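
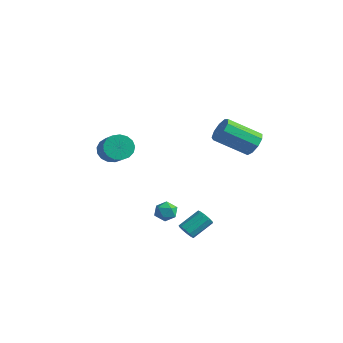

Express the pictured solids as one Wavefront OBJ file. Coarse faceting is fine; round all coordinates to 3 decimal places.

v -3.524 0.119 0.778
v -2.99 0.611 0.418
v -1.703 -0.108 1.342
v -2.236 -0.599 1.702
v -3.104 0.81 0.73
v -1.816 0.092 1.654
v -3.313 0.851 1.054
v -2.026 0.133 1.978
v -3.571 0.724 1.314
v -2.284 0.006 2.238
v -3.818 0.459 1.452
v -2.531 -0.26 2.376
v -3.997 0.116 1.435
v -2.71 -0.603 2.359
v -4.068 -0.227 1.268
v -2.781 -0.945 2.192
v -4.015 -0.49 0.988
v -2.727 -1.208 1.912
v -3.848 -0.613 0.66
v -2.561 -1.332 1.584
v -3.608 -0.569 0.36
v -2.32 -1.288 1.284
v -3.348 -0.367 0.155
v -2.061 -1.086 1.079
v -3.128 -0.054 0.093
v -1.841 -0.772 1.017
v -2.999 0.299 0.187
v -1.712 -0.419 1.112
v 1.095 -0.101 -2.049
v 1.591 -0.462 -1.828
v 0.429 -0.638 -1.432
v 0.925 -0.999 -1.211
v 0.884 -0.369 -1.051
v 1.296 -0.037 -1.432
v 0.724 -1.063 -1.828
v 1.136 -0.731 -2.209
v 1.362 -1.057 -1.692
v 1.461 -0.627 -1.211
v 0.559 -0.473 -2.049
v 0.658 -0.043 -1.568
v 3.668 2.886 2.801
v 4.173 2.887 3.355
v 3.018 1.676 4.413
v 2.512 1.674 3.859
v 3.837 3.268 3.424
v 2.681 2.057 4.481
v 3.421 3.47 3.201
v 2.266 2.259 4.259
v 3.121 3.399 2.791
v 1.965 2.187 3.849
v 3.076 3.087 2.386
v 1.921 1.876 3.444
v 3.309 2.681 2.175
v 2.153 1.47 3.233
v 3.709 2.371 2.257
v 2.554 1.16 3.315
v 4.09 2.302 2.594
v 2.935 1.09 3.651
v 4.273 2.505 3.027
v 3.118 1.294 4.085
v 1.891 -0.024 -2.943
v 2.14 -0.32 -2.58
v 2.397 0.789 -1.854
v 2.149 1.084 -2.217
v 2.361 -0.226 -2.802
v 2.618 0.883 -2.076
v 2.403 -0.055 -3.078
v 2.66 1.054 -2.352
v 2.249 0.128 -3.303
v 2.507 1.237 -2.577
v 1.959 0.253 -3.39
v 2.217 1.361 -2.664
v 1.643 0.271 -3.306
v 1.9 1.38 -2.58
v 1.422 0.177 -3.084
v 1.679 1.286 -2.358
v 1.38 0.006 -2.808
v 1.637 1.115 -2.082
v 1.533 -0.177 -2.583
v 1.791 0.932 -1.857
v 1.823 -0.301 -2.496
v 2.081 0.807 -1.77
f 2 1 5
f 2 5 3
f 3 5 6
f 3 6 4
f 5 1 7
f 5 7 6
f 6 7 8
f 6 8 4
f 7 1 9
f 7 9 8
f 8 9 10
f 8 10 4
f 9 1 11
f 9 11 10
f 10 11 12
f 10 12 4
f 11 1 13
f 11 13 12
f 12 13 14
f 12 14 4
f 13 1 15
f 13 15 14
f 14 15 16
f 14 16 4
f 15 1 17
f 15 17 16
f 16 17 18
f 16 18 4
f 17 1 19
f 17 19 18
f 18 19 20
f 18 20 4
f 19 1 21
f 19 21 20
f 20 21 22
f 20 22 4
f 21 1 23
f 21 23 22
f 22 23 24
f 22 24 4
f 23 1 25
f 23 25 24
f 24 25 26
f 24 26 4
f 25 1 27
f 25 27 26
f 26 27 28
f 26 28 4
f 27 1 2
f 27 2 28
f 28 2 3
f 28 3 4
f 29 40 34
f 29 34 30
f 29 30 36
f 29 36 39
f 29 39 40
f 30 34 38
f 34 40 33
f 40 39 31
f 39 36 35
f 36 30 37
f 32 38 33
f 32 33 31
f 32 31 35
f 32 35 37
f 32 37 38
f 33 38 34
f 31 33 40
f 35 31 39
f 37 35 36
f 38 37 30
f 42 41 45
f 42 45 43
f 43 45 46
f 43 46 44
f 45 41 47
f 45 47 46
f 46 47 48
f 46 48 44
f 47 41 49
f 47 49 48
f 48 49 50
f 48 50 44
f 49 41 51
f 49 51 50
f 50 51 52
f 50 52 44
f 51 41 53
f 51 53 52
f 52 53 54
f 52 54 44
f 53 41 55
f 53 55 54
f 54 55 56
f 54 56 44
f 55 41 57
f 55 57 56
f 56 57 58
f 56 58 44
f 57 41 59
f 57 59 58
f 58 59 60
f 58 60 44
f 59 41 42
f 59 42 60
f 60 42 43
f 60 43 44
f 62 61 65
f 62 65 63
f 63 65 66
f 63 66 64
f 65 61 67
f 65 67 66
f 66 67 68
f 66 68 64
f 67 61 69
f 67 69 68
f 68 69 70
f 68 70 64
f 69 61 71
f 69 71 70
f 70 71 72
f 70 72 64
f 71 61 73
f 71 73 72
f 72 73 74
f 72 74 64
f 73 61 75
f 73 75 74
f 74 75 76
f 74 76 64
f 75 61 77
f 75 77 76
f 76 77 78
f 76 78 64
f 77 61 79
f 77 79 78
f 78 79 80
f 78 80 64
f 79 61 81
f 79 81 80
f 80 81 82
f 80 82 64
f 81 61 62
f 81 62 82
f 82 62 63
f 82 63 64



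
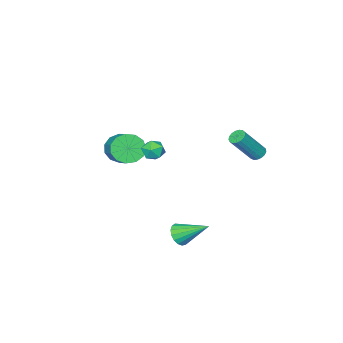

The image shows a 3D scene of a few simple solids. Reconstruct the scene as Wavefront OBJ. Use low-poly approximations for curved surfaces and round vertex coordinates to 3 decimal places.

v 2.831 1.067 2.318
v 3.159 1.206 2.926
v 3.541 0.194 2.134
v 3.869 0.333 2.742
v 3.211 0.081 2.746
v 2.772 0.621 2.86
v 3.928 0.779 2.2
v 3.489 1.319 2.314
v 3.837 1.028 2.853
v 3.394 0.597 3.191
v 3.306 0.803 1.869
v 2.863 0.372 2.207
v 1.455 -3.798 -0.087
v 1.893 -3.504 -0.913
v 2.622 -2.188 -0.059
v 2.185 -2.482 0.767
v 1.405 -3.246 -0.895
v 2.135 -1.93 -0.041
v 0.934 -3.163 -0.62
v 1.663 -1.847 0.234
v 0.628 -3.281 -0.176
v 1.357 -1.965 0.678
v 0.584 -3.564 0.296
v 1.314 -2.248 1.15
v 0.818 -3.921 0.647
v 1.547 -2.605 1.501
v 1.253 -4.239 0.765
v 1.983 -2.923 1.619
v 1.753 -4.417 0.612
v 2.483 -3.101 1.466
v 2.159 -4.398 0.238
v 2.888 -3.082 1.092
v 2.341 -4.189 -0.24
v 3.07 -2.873 0.614
v 2.242 -3.856 -0.669
v 2.971 -2.54 0.185
v 3.63 2.912 -2.684
v 4.282 2.985 -2.388
v 2.99 4.388 -1.636
v 4.295 3.188 -2.667
v 4.155 3.327 -2.949
v 3.894 3.372 -3.17
v 3.574 3.311 -3.281
v 3.266 3.159 -3.254
v 3.041 2.95 -3.097
v 2.951 2.732 -2.845
v 3.017 2.556 -2.557
v 3.223 2.461 -2.297
v 3.522 2.469 -2.126
v 3.846 2.579 -2.083
v 4.12 2.765 -2.178
v -1.789 3.187 1.208
v -1.414 3.046 0.893
v -0.215 2.653 2.497
v -0.591 2.793 2.812
v -1.377 3.285 0.924
v -0.179 2.892 2.528
v -1.435 3.502 1.021
v -0.236 3.109 2.624
v -1.574 3.646 1.16
v -0.375 3.253 2.763
v -1.762 3.685 1.31
v -0.564 3.292 2.914
v -1.956 3.61 1.437
v -0.758 3.217 3.041
v -2.113 3.438 1.512
v -0.914 3.045 3.115
v -2.195 3.208 1.517
v -0.996 2.815 3.12
v -2.184 2.974 1.451
v -0.986 2.581 3.055
v -2.083 2.787 1.33
v -0.884 2.394 2.933
v -1.914 2.693 1.181
v -0.716 2.3 2.784
v -1.717 2.711 1.038
v -0.519 2.318 2.641
v -1.536 2.839 0.934
v -0.338 2.446 2.538
f 1 12 6
f 1 6 2
f 1 2 8
f 1 8 11
f 1 11 12
f 2 6 10
f 6 12 5
f 12 11 3
f 11 8 7
f 8 2 9
f 4 10 5
f 4 5 3
f 4 3 7
f 4 7 9
f 4 9 10
f 5 10 6
f 3 5 12
f 7 3 11
f 9 7 8
f 10 9 2
f 14 13 17
f 14 17 15
f 15 17 18
f 15 18 16
f 17 13 19
f 17 19 18
f 18 19 20
f 18 20 16
f 19 13 21
f 19 21 20
f 20 21 22
f 20 22 16
f 21 13 23
f 21 23 22
f 22 23 24
f 22 24 16
f 23 13 25
f 23 25 24
f 24 25 26
f 24 26 16
f 25 13 27
f 25 27 26
f 26 27 28
f 26 28 16
f 27 13 29
f 27 29 28
f 28 29 30
f 28 30 16
f 29 13 31
f 29 31 30
f 30 31 32
f 30 32 16
f 31 13 33
f 31 33 32
f 32 33 34
f 32 34 16
f 33 13 35
f 33 35 34
f 34 35 36
f 34 36 16
f 35 13 14
f 35 14 36
f 36 14 15
f 36 15 16
f 38 37 40
f 38 40 39
f 40 37 41
f 40 41 39
f 41 37 42
f 41 42 39
f 42 37 43
f 42 43 39
f 43 37 44
f 43 44 39
f 44 37 45
f 44 45 39
f 45 37 46
f 45 46 39
f 46 37 47
f 46 47 39
f 47 37 48
f 47 48 39
f 48 37 49
f 48 49 39
f 49 37 50
f 49 50 39
f 50 37 51
f 50 51 39
f 51 37 38
f 51 38 39
f 53 52 56
f 53 56 54
f 54 56 57
f 54 57 55
f 56 52 58
f 56 58 57
f 57 58 59
f 57 59 55
f 58 52 60
f 58 60 59
f 59 60 61
f 59 61 55
f 60 52 62
f 60 62 61
f 61 62 63
f 61 63 55
f 62 52 64
f 62 64 63
f 63 64 65
f 63 65 55
f 64 52 66
f 64 66 65
f 65 66 67
f 65 67 55
f 66 52 68
f 66 68 67
f 67 68 69
f 67 69 55
f 68 52 70
f 68 70 69
f 69 70 71
f 69 71 55
f 70 52 72
f 70 72 71
f 71 72 73
f 71 73 55
f 72 52 74
f 72 74 73
f 73 74 75
f 73 75 55
f 74 52 76
f 74 76 75
f 75 76 77
f 75 77 55
f 76 52 78
f 76 78 77
f 77 78 79
f 77 79 55
f 78 52 53
f 78 53 79
f 79 53 54
f 79 54 55



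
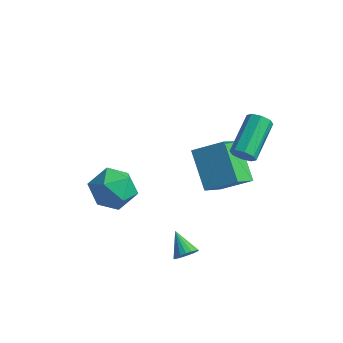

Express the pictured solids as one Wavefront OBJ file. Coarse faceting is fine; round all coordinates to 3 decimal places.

v -2.386 -0.417 -2.467
v -1.464 0.058 -2.121
v -1.556 -1.978 -2.539
v -0.634 -1.503 -2.193
v -1.485 -1.604 -1.514
v -1.998 -0.639 -1.469
v -1.022 -1.281 -3.191
v -1.535 -0.316 -3.146
v -0.621 -0.476 -2.568
v -0.907 -0.676 -1.532
v -2.113 -1.244 -3.128
v -2.399 -1.444 -2.092
v 2.85 -2.333 -3.031
v 3.212 -2.013 -2.812
v 2.03 -1.847 -2.389
v 3.138 -1.889 -2.999
v 3.008 -1.853 -3.192
v 2.847 -1.912 -3.354
v 2.686 -2.055 -3.451
v 2.558 -2.252 -3.466
v 2.488 -2.466 -3.394
v 2.489 -2.653 -3.251
v 2.562 -2.777 -3.064
v 2.693 -2.813 -2.87
v 2.854 -2.753 -2.709
v 3.015 -2.611 -2.611
v 3.143 -2.414 -2.597
v 3.213 -2.2 -2.668
v 2.961 1.577 0.12
v 3.153 1.369 0.603
v 2.892 3.075 1.443
v 2.699 3.283 0.96
v 3.465 1.536 0.361
v 3.203 3.242 1.2
v 3.481 1.727 -0.023
v 3.219 3.433 0.817
v 3.193 1.83 -0.322
v 2.931 3.537 0.517
v 2.768 1.785 -0.363
v 2.507 3.491 0.477
v 2.457 1.618 -0.12
v 2.195 3.324 0.719
v 2.441 1.427 0.263
v 2.179 3.133 1.103
v 2.729 1.323 0.563
v 2.467 3.03 1.402
v 0.359 1.904 -1.156
v 1.525 2.508 -0.45
v 0.309 3.221 -2.199
v 1.474 3.824 -1.493
v 1.586 0.976 -2.387
v 2.751 1.579 -1.681
v 1.535 2.292 -3.43
v 2.701 2.896 -2.724
f 1 12 6
f 1 6 2
f 1 2 8
f 1 8 11
f 1 11 12
f 2 6 10
f 6 12 5
f 12 11 3
f 11 8 7
f 8 2 9
f 4 10 5
f 4 5 3
f 4 3 7
f 4 7 9
f 4 9 10
f 5 10 6
f 3 5 12
f 7 3 11
f 9 7 8
f 10 9 2
f 14 13 16
f 14 16 15
f 16 13 17
f 16 17 15
f 17 13 18
f 17 18 15
f 18 13 19
f 18 19 15
f 19 13 20
f 19 20 15
f 20 13 21
f 20 21 15
f 21 13 22
f 21 22 15
f 22 13 23
f 22 23 15
f 23 13 24
f 23 24 15
f 24 13 25
f 24 25 15
f 25 13 26
f 25 26 15
f 26 13 27
f 26 27 15
f 27 13 28
f 27 28 15
f 28 13 14
f 28 14 15
f 30 29 33
f 30 33 31
f 31 33 34
f 31 34 32
f 33 29 35
f 33 35 34
f 34 35 36
f 34 36 32
f 35 29 37
f 35 37 36
f 36 37 38
f 36 38 32
f 37 29 39
f 37 39 38
f 38 39 40
f 38 40 32
f 39 29 41
f 39 41 40
f 40 41 42
f 40 42 32
f 41 29 43
f 41 43 42
f 42 43 44
f 42 44 32
f 43 29 45
f 43 45 44
f 44 45 46
f 44 46 32
f 45 29 30
f 45 30 46
f 46 30 31
f 46 31 32
f 48 50 47
f 51 48 47
f 47 50 49
f 49 51 47
f 48 54 50
f 52 48 51
f 52 54 48
f 50 54 49
f 53 51 49
f 49 54 53
f 53 52 51
f 54 52 53



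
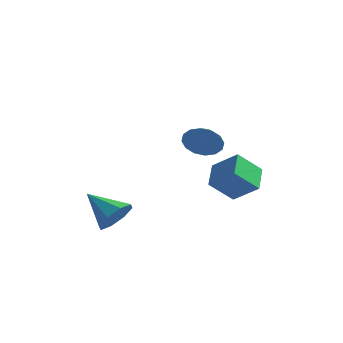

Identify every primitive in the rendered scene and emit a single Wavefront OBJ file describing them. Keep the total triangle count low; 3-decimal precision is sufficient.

v 1.693 -2.011 1.177
v 2.117 -1.635 0.401
v 1.407 -0.889 1.563
v 1.644 -1.709 0.266
v 1.184 -1.864 0.375
v 0.861 -2.058 0.699
v 0.761 -2.239 1.151
v 0.91 -2.359 1.609
v 1.269 -2.386 1.952
v 1.742 -2.312 2.087
v 2.201 -2.158 1.978
v 2.524 -1.964 1.654
v 2.625 -1.782 1.202
v 2.476 -1.662 0.744
v -1.954 -3.355 -3.619
v -1.448 -3.779 -2.829
v -3.546 -3.205 -2.521
v -1.383 -2.994 -2.842
v -1.653 -2.42 -3.311
v -2.099 -2.394 -3.96
v -2.46 -2.931 -4.41
v -2.525 -3.716 -4.397
v -2.256 -4.29 -3.928
v -1.81 -4.316 -3.279
v 0.36 1.05 -2.627
v 1.696 1.024 -1.677
v -0.124 2.325 -1.911
v 1.212 2.299 -0.961
v 1.168 1.981 -3.739
v 2.504 1.955 -2.789
v 0.684 3.256 -3.023
v 2.02 3.23 -2.073
f 2 1 4
f 2 4 3
f 4 1 5
f 4 5 3
f 5 1 6
f 5 6 3
f 6 1 7
f 6 7 3
f 7 1 8
f 7 8 3
f 8 1 9
f 8 9 3
f 9 1 10
f 9 10 3
f 10 1 11
f 10 11 3
f 11 1 12
f 11 12 3
f 12 1 13
f 12 13 3
f 13 1 14
f 13 14 3
f 14 1 2
f 14 2 3
f 16 15 18
f 16 18 17
f 18 15 19
f 18 19 17
f 19 15 20
f 19 20 17
f 20 15 21
f 20 21 17
f 21 15 22
f 21 22 17
f 22 15 23
f 22 23 17
f 23 15 24
f 23 24 17
f 24 15 16
f 24 16 17
f 26 28 25
f 29 26 25
f 25 28 27
f 27 29 25
f 26 32 28
f 30 26 29
f 30 32 26
f 28 32 27
f 31 29 27
f 27 32 31
f 31 30 29
f 32 30 31



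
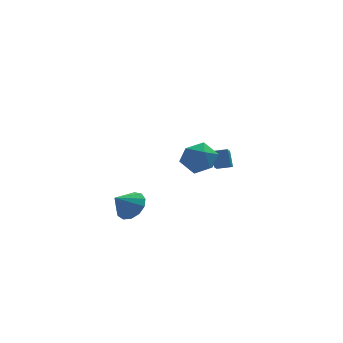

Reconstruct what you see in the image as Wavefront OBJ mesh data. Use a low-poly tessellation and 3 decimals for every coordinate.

v 2.483 2.862 -2.754
v 2.432 3.518 -1.751
v 2.902 4.191 -3.601
v 2.851 4.847 -2.598
v 3.429 2.673 -2.582
v 3.378 3.329 -1.579
v 3.848 4.002 -3.429
v 3.797 4.658 -2.426
v 1.068 -1.225 1.387
v 1.802 -1.821 0.668
v -0.342 -1.399 0.092
v 0.392 -1.995 -0.627
v 0.022 -2.491 0.387
v 0.893 -2.383 1.188
v 0.567 -0.837 -0.428
v 1.438 -0.729 0.373
v 1.492 -1.581 -0.454
v 1.156 -2.603 0.05
v 0.304 -0.617 0.71
v -0.032 -1.639 1.214
v -3.427 -3.681 -1.944
v -2.671 -3.971 -1.324
v -4.373 -4.119 -0.996
v -2.79 -3.425 -1.19
v -3.111 -2.96 -1.296
v -3.532 -2.724 -1.608
v -3.92 -2.792 -2.026
v -4.151 -3.142 -2.419
v -4.153 -3.664 -2.661
v -3.923 -4.191 -2.675
v -3.536 -4.556 -2.458
v -3.115 -4.643 -2.077
v -2.792 -4.425 -1.654
f 2 4 1
f 5 2 1
f 1 4 3
f 3 5 1
f 2 8 4
f 6 2 5
f 6 8 2
f 4 8 3
f 7 5 3
f 3 8 7
f 7 6 5
f 8 6 7
f 9 20 14
f 9 14 10
f 9 10 16
f 9 16 19
f 9 19 20
f 10 14 18
f 14 20 13
f 20 19 11
f 19 16 15
f 16 10 17
f 12 18 13
f 12 13 11
f 12 11 15
f 12 15 17
f 12 17 18
f 13 18 14
f 11 13 20
f 15 11 19
f 17 15 16
f 18 17 10
f 22 21 24
f 22 24 23
f 24 21 25
f 24 25 23
f 25 21 26
f 25 26 23
f 26 21 27
f 26 27 23
f 27 21 28
f 27 28 23
f 28 21 29
f 28 29 23
f 29 21 30
f 29 30 23
f 30 21 31
f 30 31 23
f 31 21 32
f 31 32 23
f 32 21 33
f 32 33 23
f 33 21 22
f 33 22 23



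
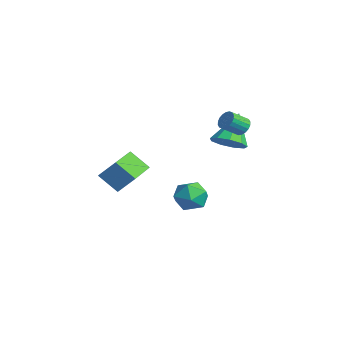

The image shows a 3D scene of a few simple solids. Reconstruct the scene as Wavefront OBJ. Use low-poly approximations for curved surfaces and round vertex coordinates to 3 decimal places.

v -1.357 1.216 1.482
v -0.752 1.872 1.362
v -2.103 2.164 2.898
v -1.254 1.983 1.023
v -1.804 1.736 0.899
v -2.144 1.245 1.048
v -2.117 0.741 1.4
v -1.733 0.459 1.79
v -1.174 0.532 2.037
v -0.7 0.924 2.024
v -0.533 1.454 1.757
v 0.344 0.973 3.27
v 0.612 1.223 3.639
v 0.585 0.396 4.219
v 0.316 0.147 3.85
v 0.392 1.269 3.695
v 0.365 0.443 4.274
v 0.163 1.257 3.667
v 0.136 0.431 4.246
v -0.031 1.189 3.56
v -0.058 0.362 4.14
v -0.15 1.078 3.396
v -0.177 0.251 3.976
v -0.172 0.946 3.207
v -0.199 0.119 3.787
v -0.091 0.82 3.03
v -0.119 -0.007 3.61
v 0.075 0.724 2.901
v 0.048 -0.103 3.481
v 0.295 0.677 2.846
v 0.268 -0.149 3.425
v 0.524 0.689 2.874
v 0.497 -0.137 3.453
v 0.718 0.758 2.98
v 0.691 -0.069 3.56
v 0.837 0.869 3.144
v 0.81 0.042 3.724
v 0.859 1.001 3.333
v 0.832 0.174 3.913
v 0.779 1.127 3.51
v 0.751 0.3 4.09
v -2.777 -2.972 -0.599
v -3.507 -3.586 0.239
v -2.291 -2.332 0.292
v -3.022 -2.945 1.13
v -1.318 -4.395 -0.37
v -2.049 -5.008 0.468
v -0.833 -3.754 0.521
v -1.563 -4.368 1.359
v -3.279 0.661 -1.79
v -2.338 0.604 -1.959
v -3.542 -0.384 -2.901
v -2.601 -0.441 -3.07
v -2.963 -0.782 -2.252
v -2.8 -0.136 -1.565
v -3.08 0.356 -3.295
v -2.917 1.002 -2.608
v -2.216 0.415 -2.889
v -2.143 -0.288 -2.244
v -3.737 0.508 -2.616
v -3.664 -0.195 -1.971
f 2 1 4
f 2 4 3
f 4 1 5
f 4 5 3
f 5 1 6
f 5 6 3
f 6 1 7
f 6 7 3
f 7 1 8
f 7 8 3
f 8 1 9
f 8 9 3
f 9 1 10
f 9 10 3
f 10 1 11
f 10 11 3
f 11 1 2
f 11 2 3
f 13 12 16
f 13 16 14
f 14 16 17
f 14 17 15
f 16 12 18
f 16 18 17
f 17 18 19
f 17 19 15
f 18 12 20
f 18 20 19
f 19 20 21
f 19 21 15
f 20 12 22
f 20 22 21
f 21 22 23
f 21 23 15
f 22 12 24
f 22 24 23
f 23 24 25
f 23 25 15
f 24 12 26
f 24 26 25
f 25 26 27
f 25 27 15
f 26 12 28
f 26 28 27
f 27 28 29
f 27 29 15
f 28 12 30
f 28 30 29
f 29 30 31
f 29 31 15
f 30 12 32
f 30 32 31
f 31 32 33
f 31 33 15
f 32 12 34
f 32 34 33
f 33 34 35
f 33 35 15
f 34 12 36
f 34 36 35
f 35 36 37
f 35 37 15
f 36 12 38
f 36 38 37
f 37 38 39
f 37 39 15
f 38 12 40
f 38 40 39
f 39 40 41
f 39 41 15
f 40 12 13
f 40 13 41
f 41 13 14
f 41 14 15
f 43 45 42
f 46 43 42
f 42 45 44
f 44 46 42
f 43 49 45
f 47 43 46
f 47 49 43
f 45 49 44
f 48 46 44
f 44 49 48
f 48 47 46
f 49 47 48
f 50 61 55
f 50 55 51
f 50 51 57
f 50 57 60
f 50 60 61
f 51 55 59
f 55 61 54
f 61 60 52
f 60 57 56
f 57 51 58
f 53 59 54
f 53 54 52
f 53 52 56
f 53 56 58
f 53 58 59
f 54 59 55
f 52 54 61
f 56 52 60
f 58 56 57
f 59 58 51



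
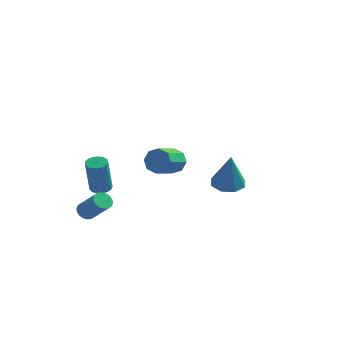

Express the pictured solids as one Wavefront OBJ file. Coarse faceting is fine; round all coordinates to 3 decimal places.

v 3.219 -3.024 -0.812
v 3.941 -2.454 -0.791
v 3.481 -3.436 1.312
v 3.334 -2.125 -0.652
v 2.659 -2.323 -0.607
v 2.313 -2.931 -0.682
v 2.496 -3.594 -0.833
v 3.103 -3.923 -0.972
v 3.778 -3.725 -1.017
v 4.125 -3.117 -0.942
v -3.909 -2.233 -2.725
v -3.323 -2.07 -2.673
v -3.386 -2.524 -0.562
v -3.971 -2.687 -0.615
v -3.469 -1.822 -2.624
v -3.532 -2.276 -0.513
v -3.716 -1.668 -2.598
v -3.779 -2.122 -0.487
v -4.007 -1.644 -2.602
v -4.07 -2.098 -0.491
v -4.275 -1.754 -2.633
v -4.338 -2.208 -0.523
v -4.46 -1.974 -2.686
v -4.522 -2.428 -0.575
v -4.518 -2.254 -2.748
v -4.581 -2.708 -0.637
v -4.437 -2.528 -2.805
v -4.499 -2.982 -0.694
v -4.234 -2.735 -2.843
v -4.297 -3.189 -0.732
v -3.957 -2.827 -2.855
v -4.02 -3.281 -0.744
v -3.669 -2.783 -2.837
v -3.732 -3.237 -0.726
v -3.436 -2.613 -2.793
v -3.499 -3.067 -0.682
v -3.311 -2.356 -2.734
v -3.374 -2.81 -0.623
v -1.586 3.119 -3.1
v -1.03 3.248 -2.457
v -1.477 1.789 -1.778
v -2.034 1.661 -2.42
v -1.627 3.492 -2.326
v -2.074 2.033 -1.646
v -2.2 3.518 -2.648
v -2.647 2.059 -1.968
v -2.414 3.31 -3.235
v -2.861 1.852 -2.555
v -2.143 2.991 -3.742
v -2.59 1.532 -3.063
v -1.546 2.747 -3.874
v -1.993 1.288 -3.194
v -0.973 2.721 -3.552
v -1.42 1.262 -2.872
v -0.759 2.928 -2.965
v -1.206 1.47 -2.285
v -4.284 -3.542 -3.878
v -3.944 -3.784 -4.28
v -2.815 -4.281 -3.024
v -3.156 -4.038 -2.622
v -3.853 -3.542 -4.266
v -2.724 -4.039 -3.01
v -3.848 -3.301 -4.175
v -2.719 -3.798 -2.919
v -3.929 -3.107 -4.025
v -2.801 -3.604 -2.769
v -4.081 -2.999 -3.846
v -2.952 -3.496 -2.59
v -4.273 -2.999 -3.673
v -3.144 -3.496 -2.418
v -4.467 -3.106 -3.541
v -3.338 -3.603 -2.286
v -4.625 -3.299 -3.476
v -3.496 -3.796 -2.22
v -4.716 -3.541 -3.49
v -3.587 -4.038 -2.234
v -4.721 -3.782 -3.581
v -3.592 -4.279 -2.325
v -4.639 -3.976 -3.731
v -3.511 -4.473 -2.475
v -4.488 -4.084 -3.91
v -3.359 -4.581 -2.654
v -4.296 -4.084 -4.082
v -3.167 -4.581 -2.827
v -4.102 -3.977 -4.214
v -2.973 -4.474 -2.959
f 2 1 4
f 2 4 3
f 4 1 5
f 4 5 3
f 5 1 6
f 5 6 3
f 6 1 7
f 6 7 3
f 7 1 8
f 7 8 3
f 8 1 9
f 8 9 3
f 9 1 10
f 9 10 3
f 10 1 2
f 10 2 3
f 12 11 15
f 12 15 13
f 13 15 16
f 13 16 14
f 15 11 17
f 15 17 16
f 16 17 18
f 16 18 14
f 17 11 19
f 17 19 18
f 18 19 20
f 18 20 14
f 19 11 21
f 19 21 20
f 20 21 22
f 20 22 14
f 21 11 23
f 21 23 22
f 22 23 24
f 22 24 14
f 23 11 25
f 23 25 24
f 24 25 26
f 24 26 14
f 25 11 27
f 25 27 26
f 26 27 28
f 26 28 14
f 27 11 29
f 27 29 28
f 28 29 30
f 28 30 14
f 29 11 31
f 29 31 30
f 30 31 32
f 30 32 14
f 31 11 33
f 31 33 32
f 32 33 34
f 32 34 14
f 33 11 35
f 33 35 34
f 34 35 36
f 34 36 14
f 35 11 37
f 35 37 36
f 36 37 38
f 36 38 14
f 37 11 12
f 37 12 38
f 38 12 13
f 38 13 14
f 40 39 43
f 40 43 41
f 41 43 44
f 41 44 42
f 43 39 45
f 43 45 44
f 44 45 46
f 44 46 42
f 45 39 47
f 45 47 46
f 46 47 48
f 46 48 42
f 47 39 49
f 47 49 48
f 48 49 50
f 48 50 42
f 49 39 51
f 49 51 50
f 50 51 52
f 50 52 42
f 51 39 53
f 51 53 52
f 52 53 54
f 52 54 42
f 53 39 55
f 53 55 54
f 54 55 56
f 54 56 42
f 55 39 40
f 55 40 56
f 56 40 41
f 56 41 42
f 58 57 61
f 58 61 59
f 59 61 62
f 59 62 60
f 61 57 63
f 61 63 62
f 62 63 64
f 62 64 60
f 63 57 65
f 63 65 64
f 64 65 66
f 64 66 60
f 65 57 67
f 65 67 66
f 66 67 68
f 66 68 60
f 67 57 69
f 67 69 68
f 68 69 70
f 68 70 60
f 69 57 71
f 69 71 70
f 70 71 72
f 70 72 60
f 71 57 73
f 71 73 72
f 72 73 74
f 72 74 60
f 73 57 75
f 73 75 74
f 74 75 76
f 74 76 60
f 75 57 77
f 75 77 76
f 76 77 78
f 76 78 60
f 77 57 79
f 77 79 78
f 78 79 80
f 78 80 60
f 79 57 81
f 79 81 80
f 80 81 82
f 80 82 60
f 81 57 83
f 81 83 82
f 82 83 84
f 82 84 60
f 83 57 85
f 83 85 84
f 84 85 86
f 84 86 60
f 85 57 58
f 85 58 86
f 86 58 59
f 86 59 60



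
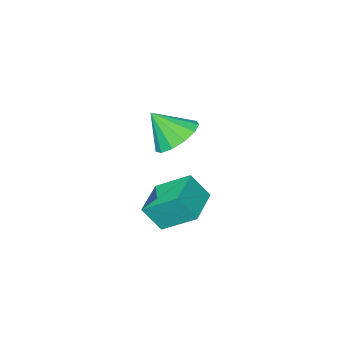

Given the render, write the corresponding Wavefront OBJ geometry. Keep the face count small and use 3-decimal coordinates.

v -2.582 4.085 -0.611
v -2.018 3.567 0.451
v -1.224 5.117 -0.829
v -0.659 4.599 0.233
v -1.801 2.841 -1.633
v -1.236 2.323 -0.571
v -0.442 3.873 -1.851
v 0.122 3.355 -0.789
v -1.005 4.116 3.294
v -0.169 3.923 2.69
v -0.315 3.384 4.486
v -0.068 4.444 2.952
v -0.266 4.861 3.323
v -0.698 5.041 3.684
v -1.227 4.928 3.922
v -1.687 4.557 3.96
v -1.93 4.046 3.787
v -1.879 3.558 3.458
v -1.551 3.246 3.076
v -1.05 3.211 2.764
v -0.535 3.464 2.62
f 2 4 1
f 5 2 1
f 1 4 3
f 3 5 1
f 2 8 4
f 6 2 5
f 6 8 2
f 4 8 3
f 7 5 3
f 3 8 7
f 7 6 5
f 8 6 7
f 10 9 12
f 10 12 11
f 12 9 13
f 12 13 11
f 13 9 14
f 13 14 11
f 14 9 15
f 14 15 11
f 15 9 16
f 15 16 11
f 16 9 17
f 16 17 11
f 17 9 18
f 17 18 11
f 18 9 19
f 18 19 11
f 19 9 20
f 19 20 11
f 20 9 21
f 20 21 11
f 21 9 10
f 21 10 11



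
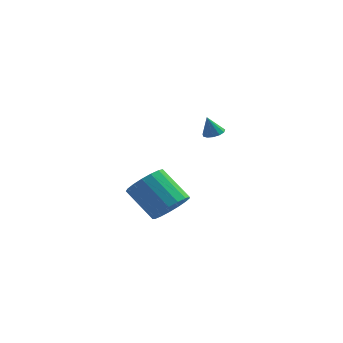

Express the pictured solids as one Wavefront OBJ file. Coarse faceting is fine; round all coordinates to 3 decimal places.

v 1.397 -2.711 -2.569
v 2.104 -2.843 -1.776
v 0.65 -2.362 -0.399
v -0.057 -2.229 -1.191
v 2.15 -2.348 -1.9
v 0.696 -1.867 -0.523
v 2.024 -1.937 -2.178
v 0.569 -1.455 -0.8
v 1.754 -1.702 -2.544
v 0.3 -1.221 -1.167
v 1.402 -1.699 -2.917
v -0.052 -1.218 -1.54
v 1.05 -1.927 -3.209
v -0.405 -1.446 -1.832
v 0.776 -2.335 -3.355
v -0.678 -1.854 -1.978
v 0.646 -2.829 -3.321
v -0.809 -2.348 -1.944
v 0.687 -3.296 -3.114
v -0.768 -2.815 -1.737
v 0.891 -3.629 -2.783
v -0.564 -3.147 -1.405
v 1.211 -3.751 -2.402
v -0.244 -3.27 -1.025
v 1.573 -3.635 -2.059
v 0.119 -3.154 -0.682
v 1.896 -3.307 -1.834
v 0.441 -2.826 -0.456
v 1.499 3.59 -0.176
v 2.051 3.468 -0.045
v 1.201 3.39 0.896
v 2.013 3.789 0.004
v 1.812 4.046 -0.004
v 1.512 4.159 -0.066
v 1.208 4.091 -0.164
v 0.996 3.863 -0.265
v 0.944 3.549 -0.338
v 1.068 3.248 -0.359
v 1.329 3.055 -0.322
v 1.645 3.032 -0.239
v 1.914 3.186 -0.135
f 2 1 5
f 2 5 3
f 3 5 6
f 3 6 4
f 5 1 7
f 5 7 6
f 6 7 8
f 6 8 4
f 7 1 9
f 7 9 8
f 8 9 10
f 8 10 4
f 9 1 11
f 9 11 10
f 10 11 12
f 10 12 4
f 11 1 13
f 11 13 12
f 12 13 14
f 12 14 4
f 13 1 15
f 13 15 14
f 14 15 16
f 14 16 4
f 15 1 17
f 15 17 16
f 16 17 18
f 16 18 4
f 17 1 19
f 17 19 18
f 18 19 20
f 18 20 4
f 19 1 21
f 19 21 20
f 20 21 22
f 20 22 4
f 21 1 23
f 21 23 22
f 22 23 24
f 22 24 4
f 23 1 25
f 23 25 24
f 24 25 26
f 24 26 4
f 25 1 27
f 25 27 26
f 26 27 28
f 26 28 4
f 27 1 2
f 27 2 28
f 28 2 3
f 28 3 4
f 30 29 32
f 30 32 31
f 32 29 33
f 32 33 31
f 33 29 34
f 33 34 31
f 34 29 35
f 34 35 31
f 35 29 36
f 35 36 31
f 36 29 37
f 36 37 31
f 37 29 38
f 37 38 31
f 38 29 39
f 38 39 31
f 39 29 40
f 39 40 31
f 40 29 41
f 40 41 31
f 41 29 30
f 41 30 31



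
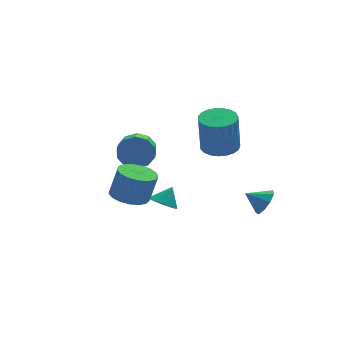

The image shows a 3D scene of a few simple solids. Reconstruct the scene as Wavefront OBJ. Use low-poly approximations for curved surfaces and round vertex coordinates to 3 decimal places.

v 0.24 2.485 -2.025
v 0.675 1.983 -2.733
v 0.175 0.773 -2.182
v -0.26 1.275 -1.475
v 1.06 2.032 -2.276
v 0.56 0.822 -1.725
v 1.132 2.253 -1.724
v 0.632 1.044 -1.173
v 0.864 2.563 -1.287
v 0.364 1.354 -0.736
v 0.357 2.844 -1.132
v -0.143 1.634 -0.581
v -0.195 2.987 -1.318
v -0.695 1.777 -0.767
v -0.58 2.938 -1.775
v -1.08 1.728 -1.224
v -0.652 2.716 -2.327
v -1.152 1.507 -1.776
v -0.384 2.406 -2.764
v -0.884 1.197 -2.213
v 0.123 2.126 -2.919
v -0.377 0.916 -2.368
v 4.01 0.908 -1.775
v 4.995 0.961 -1.691
v 4.815 0.846 0.499
v 3.83 0.792 0.415
v 4.887 1.358 -1.679
v 4.706 1.242 0.511
v 4.627 1.677 -1.683
v 4.446 1.562 0.506
v 4.26 1.863 -1.704
v 4.079 1.748 0.486
v 3.85 1.884 -1.736
v 3.67 1.768 0.453
v 3.468 1.736 -1.776
v 3.288 1.621 0.414
v 3.18 1.445 -1.815
v 2.999 1.329 0.375
v 3.035 1.061 -1.847
v 2.854 0.945 0.342
v 3.059 0.65 -1.867
v 2.878 0.535 0.323
v 3.247 0.284 -1.871
v 3.067 0.169 0.319
v 3.568 0.026 -1.858
v 3.387 -0.089 0.332
v 3.964 -0.08 -1.831
v 3.784 -0.195 0.359
v 4.369 -0.015 -1.794
v 4.189 -0.13 0.396
v 4.712 0.21 -1.754
v 4.531 0.094 0.436
v 4.933 0.555 -1.717
v 4.753 0.439 0.472
v -0.408 -2.83 -2.489
v 0.14 -3.285 -2.724
v 0.168 -2.57 -1.651
v 0.219 -2.941 -2.886
v 0.13 -2.567 -2.941
v -0.104 -2.264 -2.875
v -0.419 -2.112 -2.705
v -0.731 -2.154 -2.478
v -0.956 -2.376 -2.254
v -1.035 -2.72 -2.093
v -0.946 -3.094 -2.038
v -0.712 -3.397 -2.104
v -0.397 -3.549 -2.273
v -0.085 -3.507 -2.5
v 4.252 -4.092 -2.762
v 4.75 -3.887 -2.171
v 3.408 -3.668 -2.198
v 4.713 -3.479 -2.533
v 4.459 -3.358 -3.003
v 4.109 -3.58 -3.36
v 3.826 -4.042 -3.437
v 3.742 -4.527 -3.198
v 3.896 -4.809 -2.755
v 4.217 -4.755 -2.316
v 4.555 -4.391 -2.085
v -2.1 -2.896 -1.533
v -1.558 -3.698 -1.686
v -1.117 -3.686 -0.179
v -1.66 -2.884 -0.027
v -1.263 -3.344 -1.775
v -0.822 -3.332 -0.268
v -1.16 -2.888 -1.809
v -0.719 -2.876 -0.302
v -1.272 -2.433 -1.779
v -0.831 -2.421 -0.272
v -1.574 -2.085 -1.694
v -1.134 -2.073 -0.187
v -1.997 -1.922 -1.571
v -1.556 -1.91 -0.065
v -2.443 -1.983 -1.44
v -2.002 -1.971 0.066
v -2.811 -2.252 -1.331
v -2.37 -2.24 0.176
v -3.016 -2.669 -1.267
v -2.575 -2.657 0.239
v -3.011 -3.138 -1.265
v -2.571 -3.126 0.242
v -2.798 -3.552 -1.324
v -2.357 -3.54 0.183
v -2.425 -3.815 -1.431
v -1.984 -3.803 0.076
v -1.977 -3.868 -1.562
v -1.536 -3.856 -0.055
f 2 1 5
f 2 5 3
f 3 5 6
f 3 6 4
f 5 1 7
f 5 7 6
f 6 7 8
f 6 8 4
f 7 1 9
f 7 9 8
f 8 9 10
f 8 10 4
f 9 1 11
f 9 11 10
f 10 11 12
f 10 12 4
f 11 1 13
f 11 13 12
f 12 13 14
f 12 14 4
f 13 1 15
f 13 15 14
f 14 15 16
f 14 16 4
f 15 1 17
f 15 17 16
f 16 17 18
f 16 18 4
f 17 1 19
f 17 19 18
f 18 19 20
f 18 20 4
f 19 1 21
f 19 21 20
f 20 21 22
f 20 22 4
f 21 1 2
f 21 2 22
f 22 2 3
f 22 3 4
f 24 23 27
f 24 27 25
f 25 27 28
f 25 28 26
f 27 23 29
f 27 29 28
f 28 29 30
f 28 30 26
f 29 23 31
f 29 31 30
f 30 31 32
f 30 32 26
f 31 23 33
f 31 33 32
f 32 33 34
f 32 34 26
f 33 23 35
f 33 35 34
f 34 35 36
f 34 36 26
f 35 23 37
f 35 37 36
f 36 37 38
f 36 38 26
f 37 23 39
f 37 39 38
f 38 39 40
f 38 40 26
f 39 23 41
f 39 41 40
f 40 41 42
f 40 42 26
f 41 23 43
f 41 43 42
f 42 43 44
f 42 44 26
f 43 23 45
f 43 45 44
f 44 45 46
f 44 46 26
f 45 23 47
f 45 47 46
f 46 47 48
f 46 48 26
f 47 23 49
f 47 49 48
f 48 49 50
f 48 50 26
f 49 23 51
f 49 51 50
f 50 51 52
f 50 52 26
f 51 23 53
f 51 53 52
f 52 53 54
f 52 54 26
f 53 23 24
f 53 24 54
f 54 24 25
f 54 25 26
f 56 55 58
f 56 58 57
f 58 55 59
f 58 59 57
f 59 55 60
f 59 60 57
f 60 55 61
f 60 61 57
f 61 55 62
f 61 62 57
f 62 55 63
f 62 63 57
f 63 55 64
f 63 64 57
f 64 55 65
f 64 65 57
f 65 55 66
f 65 66 57
f 66 55 67
f 66 67 57
f 67 55 68
f 67 68 57
f 68 55 56
f 68 56 57
f 70 69 72
f 70 72 71
f 72 69 73
f 72 73 71
f 73 69 74
f 73 74 71
f 74 69 75
f 74 75 71
f 75 69 76
f 75 76 71
f 76 69 77
f 76 77 71
f 77 69 78
f 77 78 71
f 78 69 79
f 78 79 71
f 79 69 70
f 79 70 71
f 81 80 84
f 81 84 82
f 82 84 85
f 82 85 83
f 84 80 86
f 84 86 85
f 85 86 87
f 85 87 83
f 86 80 88
f 86 88 87
f 87 88 89
f 87 89 83
f 88 80 90
f 88 90 89
f 89 90 91
f 89 91 83
f 90 80 92
f 90 92 91
f 91 92 93
f 91 93 83
f 92 80 94
f 92 94 93
f 93 94 95
f 93 95 83
f 94 80 96
f 94 96 95
f 95 96 97
f 95 97 83
f 96 80 98
f 96 98 97
f 97 98 99
f 97 99 83
f 98 80 100
f 98 100 99
f 99 100 101
f 99 101 83
f 100 80 102
f 100 102 101
f 101 102 103
f 101 103 83
f 102 80 104
f 102 104 103
f 103 104 105
f 103 105 83
f 104 80 106
f 104 106 105
f 105 106 107
f 105 107 83
f 106 80 81
f 106 81 107
f 107 81 82
f 107 82 83



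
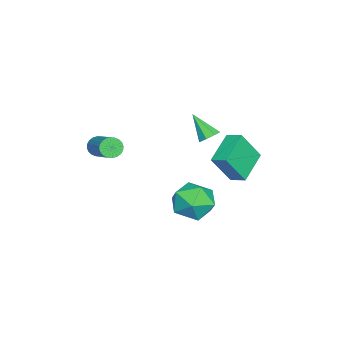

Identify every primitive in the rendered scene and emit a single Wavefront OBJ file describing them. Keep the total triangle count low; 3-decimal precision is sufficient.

v 3.113 -1.962 0.961
v 3.453 -1.998 0.531
v 4.588 -1.014 1.348
v 4.247 -0.978 1.779
v 3.339 -1.824 0.48
v 4.474 -0.84 1.297
v 3.191 -1.67 0.502
v 4.326 -0.686 1.319
v 3.03 -1.562 0.594
v 4.165 -0.577 1.411
v 2.882 -1.514 0.741
v 4.017 -0.53 1.559
v 2.769 -1.534 0.923
v 3.904 -0.55 1.74
v 2.709 -1.62 1.11
v 3.843 -0.635 1.927
v 2.709 -1.757 1.275
v 3.844 -0.773 2.092
v 2.772 -1.926 1.392
v 3.907 -0.942 2.209
v 2.886 -2.1 1.443
v 4.021 -1.116 2.26
v 3.034 -2.254 1.421
v 4.169 -1.27 2.238
v 3.195 -2.363 1.329
v 4.33 -1.378 2.146
v 3.343 -2.41 1.181
v 4.478 -1.426 1.999
v 3.456 -2.39 1
v 4.591 -1.406 1.817
v 3.517 -2.305 0.813
v 4.651 -1.32 1.63
v 3.516 -2.167 0.648
v 4.651 -1.183 1.465
v -2.337 1.543 -1.167
v -2.044 1.865 -0.77
v -2.783 0.577 -0.053
v -2.471 2.002 -0.822
v -2.82 1.87 -1.076
v -2.886 1.546 -1.383
v -2.631 1.22 -1.564
v -2.204 1.083 -1.512
v -1.855 1.215 -1.258
v -1.789 1.539 -0.951
v 0.045 2.296 -4.514
v 0.697 2.676 -3.61
v 0.223 0.504 -3.89
v 0.875 0.884 -2.986
v -0.273 1.141 -3.032
v -0.383 2.248 -3.418
v 1.303 0.932 -4.082
v 1.193 2.039 -4.468
v 1.475 1.833 -3.343
v 0.501 1.962 -2.694
v 0.419 1.218 -4.806
v -0.555 1.347 -4.157
v -1.767 3.442 -1.663
v -1.505 4.203 -1.362
v -0.145 3.163 -2.368
v 0.117 3.925 -2.067
v -1.237 2.655 -0.133
v -0.975 3.417 0.168
v 0.385 2.377 -0.838
v 0.647 3.138 -0.537
f 2 1 5
f 2 5 3
f 3 5 6
f 3 6 4
f 5 1 7
f 5 7 6
f 6 7 8
f 6 8 4
f 7 1 9
f 7 9 8
f 8 9 10
f 8 10 4
f 9 1 11
f 9 11 10
f 10 11 12
f 10 12 4
f 11 1 13
f 11 13 12
f 12 13 14
f 12 14 4
f 13 1 15
f 13 15 14
f 14 15 16
f 14 16 4
f 15 1 17
f 15 17 16
f 16 17 18
f 16 18 4
f 17 1 19
f 17 19 18
f 18 19 20
f 18 20 4
f 19 1 21
f 19 21 20
f 20 21 22
f 20 22 4
f 21 1 23
f 21 23 22
f 22 23 24
f 22 24 4
f 23 1 25
f 23 25 24
f 24 25 26
f 24 26 4
f 25 1 27
f 25 27 26
f 26 27 28
f 26 28 4
f 27 1 29
f 27 29 28
f 28 29 30
f 28 30 4
f 29 1 31
f 29 31 30
f 30 31 32
f 30 32 4
f 31 1 33
f 31 33 32
f 32 33 34
f 32 34 4
f 33 1 2
f 33 2 34
f 34 2 3
f 34 3 4
f 36 35 38
f 36 38 37
f 38 35 39
f 38 39 37
f 39 35 40
f 39 40 37
f 40 35 41
f 40 41 37
f 41 35 42
f 41 42 37
f 42 35 43
f 42 43 37
f 43 35 44
f 43 44 37
f 44 35 36
f 44 36 37
f 45 56 50
f 45 50 46
f 45 46 52
f 45 52 55
f 45 55 56
f 46 50 54
f 50 56 49
f 56 55 47
f 55 52 51
f 52 46 53
f 48 54 49
f 48 49 47
f 48 47 51
f 48 51 53
f 48 53 54
f 49 54 50
f 47 49 56
f 51 47 55
f 53 51 52
f 54 53 46
f 58 60 57
f 61 58 57
f 57 60 59
f 59 61 57
f 58 64 60
f 62 58 61
f 62 64 58
f 60 64 59
f 63 61 59
f 59 64 63
f 63 62 61
f 64 62 63



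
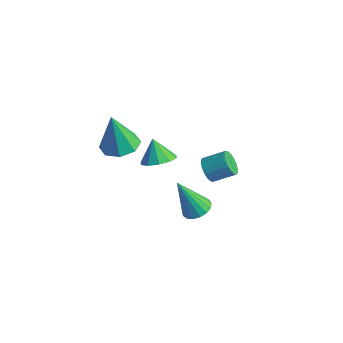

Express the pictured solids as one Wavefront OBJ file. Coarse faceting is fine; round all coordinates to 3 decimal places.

v -2.183 -1.384 0.942
v -1.449 -2.018 0.949
v -2.437 -1.656 2.938
v -1.224 -1.321 1.072
v -1.561 -0.661 1.12
v -2.263 -0.425 1.063
v -2.918 -0.75 0.935
v -3.143 -1.447 0.812
v -2.805 -2.107 0.765
v -2.104 -2.343 0.821
v 3.05 -1.479 0.122
v 3.728 -1.515 0.331
v 2.45 -2.101 1.958
v 3.636 -1.198 0.409
v 3.41 -0.944 0.42
v 3.101 -0.813 0.364
v 2.781 -0.835 0.252
v 2.523 -1.004 0.11
v 2.385 -1.282 -0.029
v 2.4 -1.605 -0.134
v 2.564 -1.899 -0.18
v 2.839 -2.097 -0.157
v 3.163 -2.153 -0.07
v 3.461 -2.055 0.061
v 3.665 -1.825 0.205
v -3.066 1.701 -2.83
v -2.453 1.187 -2.397
v -3.694 1.879 -1.73
v -2.274 1.72 -2.381
v -2.398 2.246 -2.537
v -2.777 2.564 -2.805
v -3.266 2.552 -3.082
v -3.679 2.216 -3.263
v -3.857 1.682 -3.279
v -3.733 1.156 -3.124
v -3.354 0.839 -2.856
v -2.865 0.85 -2.579
v 1.067 1.016 -0.166
v 1.406 1.114 -0.736
v 2.111 1.883 -0.183
v 1.773 1.784 0.386
v 1.192 1.321 -0.75
v 1.897 2.089 -0.197
v 0.953 1.467 -0.648
v 1.658 2.236 -0.095
v 0.736 1.524 -0.451
v 1.442 2.292 0.102
v 0.586 1.48 -0.197
v 1.291 2.249 0.355
v 0.53 1.345 0.062
v 1.235 2.113 0.615
v 0.581 1.144 0.277
v 1.286 1.912 0.829
v 0.729 0.917 0.403
v 1.434 1.686 0.956
v 0.943 0.711 0.417
v 1.648 1.479 0.97
v 1.182 0.564 0.315
v 1.887 1.333 0.868
v 1.398 0.508 0.118
v 2.104 1.276 0.671
v 1.549 0.551 -0.135
v 2.254 1.32 0.417
v 1.605 0.687 -0.395
v 2.31 1.455 0.158
v 1.554 0.888 -0.609
v 2.259 1.656 -0.057
f 2 1 4
f 2 4 3
f 4 1 5
f 4 5 3
f 5 1 6
f 5 6 3
f 6 1 7
f 6 7 3
f 7 1 8
f 7 8 3
f 8 1 9
f 8 9 3
f 9 1 10
f 9 10 3
f 10 1 2
f 10 2 3
f 12 11 14
f 12 14 13
f 14 11 15
f 14 15 13
f 15 11 16
f 15 16 13
f 16 11 17
f 16 17 13
f 17 11 18
f 17 18 13
f 18 11 19
f 18 19 13
f 19 11 20
f 19 20 13
f 20 11 21
f 20 21 13
f 21 11 22
f 21 22 13
f 22 11 23
f 22 23 13
f 23 11 24
f 23 24 13
f 24 11 25
f 24 25 13
f 25 11 12
f 25 12 13
f 27 26 29
f 27 29 28
f 29 26 30
f 29 30 28
f 30 26 31
f 30 31 28
f 31 26 32
f 31 32 28
f 32 26 33
f 32 33 28
f 33 26 34
f 33 34 28
f 34 26 35
f 34 35 28
f 35 26 36
f 35 36 28
f 36 26 37
f 36 37 28
f 37 26 27
f 37 27 28
f 39 38 42
f 39 42 40
f 40 42 43
f 40 43 41
f 42 38 44
f 42 44 43
f 43 44 45
f 43 45 41
f 44 38 46
f 44 46 45
f 45 46 47
f 45 47 41
f 46 38 48
f 46 48 47
f 47 48 49
f 47 49 41
f 48 38 50
f 48 50 49
f 49 50 51
f 49 51 41
f 50 38 52
f 50 52 51
f 51 52 53
f 51 53 41
f 52 38 54
f 52 54 53
f 53 54 55
f 53 55 41
f 54 38 56
f 54 56 55
f 55 56 57
f 55 57 41
f 56 38 58
f 56 58 57
f 57 58 59
f 57 59 41
f 58 38 60
f 58 60 59
f 59 60 61
f 59 61 41
f 60 38 62
f 60 62 61
f 61 62 63
f 61 63 41
f 62 38 64
f 62 64 63
f 63 64 65
f 63 65 41
f 64 38 66
f 64 66 65
f 65 66 67
f 65 67 41
f 66 38 39
f 66 39 67
f 67 39 40
f 67 40 41



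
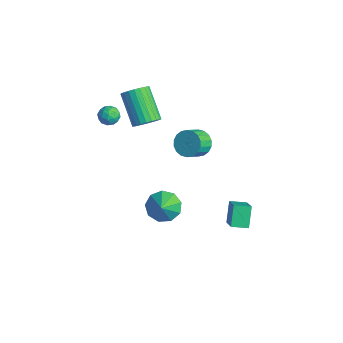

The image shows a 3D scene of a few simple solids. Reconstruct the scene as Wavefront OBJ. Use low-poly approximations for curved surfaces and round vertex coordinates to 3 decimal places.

v -4.257 -0.625 3.51
v -3.666 -0.404 3.394
v -3.854 -1.476 3.946
v -3.263 -1.255 3.83
v -3.633 -0.966 4.266
v -3.882 -0.44 3.997
v -3.638 -1.44 3.343
v -3.887 -0.914 3.074
v -3.283 -0.908 3.291
v -3.281 -0.615 3.861
v -4.239 -1.265 3.479
v -4.237 -0.972 4.049
v -3.997 -0.44 3.414
v -3.523 -1.44 3.926
v -3.741 -1.27 4.183
v -3.393 -1.141 4.114
v -4.124 -0.461 3.768
v -3.777 -0.331 3.7
v -3.757 -0.661 4.213
v -3.743 -1.549 3.64
v -3.396 -1.419 3.572
v -4.127 -0.739 3.226
v -3.779 -0.61 3.157
v -3.763 -1.219 3.127
v -3.425 -0.606 3.285
v -3.188 -1.107 3.541
v -3.408 -1.215 3.255
v -3.554 -0.906 3.097
v -3.423 -0.434 3.62
v -3.186 -0.934 3.876
v -3.404 -0.764 4.133
v -3.55 -0.455 3.975
v -3.198 -0.73 3.56
v -4.334 -0.946 3.464
v -4.097 -1.446 3.72
v -3.97 -1.425 3.365
v -4.116 -1.116 3.207
v -4.332 -0.773 3.799
v -4.095 -1.274 4.055
v -3.966 -0.974 4.243
v -4.112 -0.665 4.085
v -4.322 -1.15 3.78
v -2.11 3.488 0.741
v -1.302 3.683 0.565
v -0.961 2.826 1.184
v -1.77 2.632 1.359
v -1.37 3.882 0.879
v -1.03 3.026 1.498
v -1.585 4.004 1.166
v -1.244 3.147 1.784
v -1.904 4.023 1.368
v -1.563 3.167 1.987
v -2.264 3.937 1.446
v -1.923 3.08 2.065
v -2.593 3.761 1.385
v -2.253 2.905 2.003
v -2.827 3.532 1.196
v -2.487 2.675 1.814
v -2.919 3.294 0.916
v -2.578 2.437 1.535
v -2.85 3.094 0.602
v -2.51 2.238 1.221
v -2.636 2.973 0.316
v -2.295 2.116 0.934
v -2.317 2.953 0.113
v -1.976 2.097 0.732
v -1.957 3.04 0.035
v -1.616 2.183 0.654
v -1.627 3.215 0.097
v -1.287 2.359 0.715
v -1.393 3.445 0.286
v -1.053 2.588 0.904
v -1.166 0.891 -2.826
v -0.461 1.527 -3.106
v -0.214 0.269 -1.834
v -0.82 1.789 -2.596
v -1.342 1.632 -2.193
v -1.781 1.128 -2.087
v -1.933 0.513 -2.327
v -1.726 0.075 -2.8
v -1.257 0.019 -3.286
v -0.746 0.371 -3.556
v -0.431 0.966 -3.485
v -2.718 0.752 3.165
v -2.218 1.071 3.687
v -3.801 1.187 5.136
v -4.302 0.868 4.615
v -2.327 1.323 3.547
v -3.911 1.439 4.996
v -2.496 1.488 3.349
v -4.08 1.604 4.798
v -2.699 1.541 3.123
v -4.283 1.657 4.572
v -2.905 1.474 2.904
v -4.489 1.59 4.353
v -3.082 1.297 2.724
v -4.666 1.413 4.173
v -3.204 1.037 2.611
v -4.788 1.153 4.061
v -3.252 0.734 2.583
v -4.836 0.85 4.033
v -3.219 0.433 2.644
v -4.802 0.549 4.093
v -3.109 0.181 2.784
v -4.693 0.297 4.233
v -2.94 0.016 2.982
v -4.524 0.132 4.431
v -2.737 -0.037 3.208
v -4.321 0.079 4.657
v -2.531 0.03 3.427
v -4.115 0.146 4.876
v -2.354 0.207 3.607
v -3.938 0.323 5.056
v -2.232 0.467 3.719
v -3.816 0.583 5.169
v -2.184 0.77 3.747
v -3.768 0.886 5.197
v 1.914 3 -2.468
v 1.287 3.504 -1.409
v 2.32 3.833 -2.624
v 1.692 4.338 -1.565
v 3.068 2.602 -1.595
v 2.44 3.107 -0.536
v 3.473 3.436 -1.751
v 2.846 3.94 -0.692
f 1 38 17
f 38 12 41
f 17 41 6
f 38 41 17
f 1 17 13
f 17 6 18
f 13 18 2
f 17 18 13
f 1 13 22
f 13 2 23
f 22 23 8
f 13 23 22
f 1 22 34
f 22 8 37
f 34 37 11
f 22 37 34
f 1 34 38
f 34 11 42
f 38 42 12
f 34 42 38
f 2 18 29
f 18 6 32
f 29 32 10
f 18 32 29
f 6 41 19
f 41 12 40
f 19 40 5
f 41 40 19
f 12 42 39
f 42 11 35
f 39 35 3
f 42 35 39
f 11 37 36
f 37 8 24
f 36 24 7
f 37 24 36
f 8 23 28
f 23 2 25
f 28 25 9
f 23 25 28
f 4 30 16
f 30 10 31
f 16 31 5
f 30 31 16
f 4 16 14
f 16 5 15
f 14 15 3
f 16 15 14
f 4 14 21
f 14 3 20
f 21 20 7
f 14 20 21
f 4 21 26
f 21 7 27
f 26 27 9
f 21 27 26
f 4 26 30
f 26 9 33
f 30 33 10
f 26 33 30
f 5 31 19
f 31 10 32
f 19 32 6
f 31 32 19
f 3 15 39
f 15 5 40
f 39 40 12
f 15 40 39
f 7 20 36
f 20 3 35
f 36 35 11
f 20 35 36
f 9 27 28
f 27 7 24
f 28 24 8
f 27 24 28
f 10 33 29
f 33 9 25
f 29 25 2
f 33 25 29
f 44 43 47
f 44 47 45
f 45 47 48
f 45 48 46
f 47 43 49
f 47 49 48
f 48 49 50
f 48 50 46
f 49 43 51
f 49 51 50
f 50 51 52
f 50 52 46
f 51 43 53
f 51 53 52
f 52 53 54
f 52 54 46
f 53 43 55
f 53 55 54
f 54 55 56
f 54 56 46
f 55 43 57
f 55 57 56
f 56 57 58
f 56 58 46
f 57 43 59
f 57 59 58
f 58 59 60
f 58 60 46
f 59 43 61
f 59 61 60
f 60 61 62
f 60 62 46
f 61 43 63
f 61 63 62
f 62 63 64
f 62 64 46
f 63 43 65
f 63 65 64
f 64 65 66
f 64 66 46
f 65 43 67
f 65 67 66
f 66 67 68
f 66 68 46
f 67 43 69
f 67 69 68
f 68 69 70
f 68 70 46
f 69 43 71
f 69 71 70
f 70 71 72
f 70 72 46
f 71 43 44
f 71 44 72
f 72 44 45
f 72 45 46
f 74 73 76
f 74 76 75
f 76 73 77
f 76 77 75
f 77 73 78
f 77 78 75
f 78 73 79
f 78 79 75
f 79 73 80
f 79 80 75
f 80 73 81
f 80 81 75
f 81 73 82
f 81 82 75
f 82 73 83
f 82 83 75
f 83 73 74
f 83 74 75
f 85 84 88
f 85 88 86
f 86 88 89
f 86 89 87
f 88 84 90
f 88 90 89
f 89 90 91
f 89 91 87
f 90 84 92
f 90 92 91
f 91 92 93
f 91 93 87
f 92 84 94
f 92 94 93
f 93 94 95
f 93 95 87
f 94 84 96
f 94 96 95
f 95 96 97
f 95 97 87
f 96 84 98
f 96 98 97
f 97 98 99
f 97 99 87
f 98 84 100
f 98 100 99
f 99 100 101
f 99 101 87
f 100 84 102
f 100 102 101
f 101 102 103
f 101 103 87
f 102 84 104
f 102 104 103
f 103 104 105
f 103 105 87
f 104 84 106
f 104 106 105
f 105 106 107
f 105 107 87
f 106 84 108
f 106 108 107
f 107 108 109
f 107 109 87
f 108 84 110
f 108 110 109
f 109 110 111
f 109 111 87
f 110 84 112
f 110 112 111
f 111 112 113
f 111 113 87
f 112 84 114
f 112 114 113
f 113 114 115
f 113 115 87
f 114 84 116
f 114 116 115
f 115 116 117
f 115 117 87
f 116 84 85
f 116 85 117
f 117 85 86
f 117 86 87
f 119 121 118
f 122 119 118
f 118 121 120
f 120 122 118
f 119 125 121
f 123 119 122
f 123 125 119
f 121 125 120
f 124 122 120
f 120 125 124
f 124 123 122
f 125 123 124



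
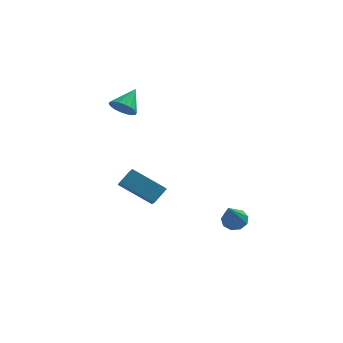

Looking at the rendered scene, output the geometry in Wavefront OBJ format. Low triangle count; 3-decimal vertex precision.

v -4.05 1.297 2.882
v -3.39 1.14 2.708
v -3.61 2.283 3.658
v -3.472 1.347 2.49
v -3.668 1.545 2.35
v -3.939 1.693 2.316
v -4.233 1.763 2.393
v -4.49 1.741 2.567
v -4.66 1.631 2.804
v -4.709 1.454 3.056
v -4.628 1.247 3.273
v -4.432 1.049 3.413
v -4.16 0.9 3.448
v -3.867 0.83 3.371
v -3.61 0.853 3.196
v -3.439 0.963 2.96
v -2.121 -1.963 -1.2
v -3.694 -1.701 -0.225
v -2.389 -0.996 -1.893
v -3.963 -0.734 -0.918
v -1.657 -1.406 -0.602
v -3.231 -1.144 0.373
v -1.926 -0.439 -1.295
v -3.499 -0.177 -0.32
v 1.176 0.34 -3.413
v 1.48 -0.091 -3.758
v 1.024 -1.02 -1.847
v 1.763 0.141 -3.529
v 1.771 0.466 -3.246
v 1.501 0.732 -3.041
v 1.079 0.815 -3.01
v 0.703 0.676 -3.168
v 0.548 0.38 -3.44
v 0.688 0.065 -3.7
v 1.056 -0.121 -3.825
f 2 1 4
f 2 4 3
f 4 1 5
f 4 5 3
f 5 1 6
f 5 6 3
f 6 1 7
f 6 7 3
f 7 1 8
f 7 8 3
f 8 1 9
f 8 9 3
f 9 1 10
f 9 10 3
f 10 1 11
f 10 11 3
f 11 1 12
f 11 12 3
f 12 1 13
f 12 13 3
f 13 1 14
f 13 14 3
f 14 1 15
f 14 15 3
f 15 1 16
f 15 16 3
f 16 1 2
f 16 2 3
f 18 20 17
f 21 18 17
f 17 20 19
f 19 21 17
f 18 24 20
f 22 18 21
f 22 24 18
f 20 24 19
f 23 21 19
f 19 24 23
f 23 22 21
f 24 22 23
f 26 25 28
f 26 28 27
f 28 25 29
f 28 29 27
f 29 25 30
f 29 30 27
f 30 25 31
f 30 31 27
f 31 25 32
f 31 32 27
f 32 25 33
f 32 33 27
f 33 25 34
f 33 34 27
f 34 25 35
f 34 35 27
f 35 25 26
f 35 26 27



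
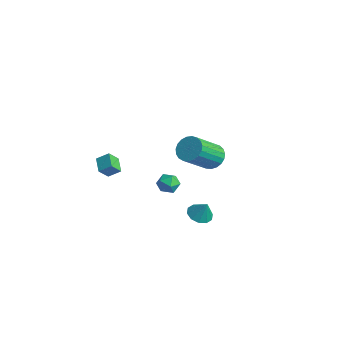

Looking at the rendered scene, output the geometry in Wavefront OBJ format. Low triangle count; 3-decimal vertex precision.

v 2.316 -1.742 -1.322
v 2.688 -1.411 -0.917
v 3.052 -2.469 -1.403
v 3.424 -2.138 -0.998
v 2.888 -2.42 -0.785
v 2.433 -1.971 -0.735
v 3.307 -1.909 -1.585
v 2.852 -1.46 -1.535
v 3.299 -1.514 -1.079
v 3.041 -1.83 -0.585
v 2.699 -2.05 -1.735
v 2.441 -2.366 -1.241
v 3.705 -0.658 -3.336
v 4.179 -0.266 -3.627
v 4.135 -0.502 -2.424
v 3.857 -0.02 -3.516
v 3.476 -0.017 -3.337
v 3.183 -0.259 -3.157
v 3.09 -0.653 -3.046
v 3.23 -1.049 -3.045
v 3.553 -1.295 -3.155
v 3.933 -1.298 -3.334
v 4.226 -1.056 -3.514
v 4.32 -0.662 -3.626
v 0.109 2.263 -2.262
v 0.659 2.704 -1.883
v 1 1.137 -0.558
v 0.451 0.697 -0.938
v 0.381 2.783 -1.718
v 0.723 1.216 -0.393
v 0.056 2.772 -1.647
v 0.398 1.205 -0.322
v -0.26 2.673 -1.683
v 0.082 1.106 -0.358
v -0.512 2.503 -1.818
v -0.17 0.937 -0.494
v -0.656 2.292 -2.031
v -0.314 0.725 -0.706
v -0.668 2.076 -2.283
v -0.327 0.509 -0.959
v -0.546 1.892 -2.532
v -0.204 0.325 -1.207
v -0.311 1.772 -2.735
v 0.031 0.206 -1.41
v -0.003 1.738 -2.855
v 0.339 0.171 -1.53
v 0.325 1.794 -2.873
v 0.667 0.227 -1.548
v 0.615 1.931 -2.786
v 0.957 0.365 -1.461
v 0.818 2.126 -2.608
v 1.159 0.559 -1.283
v 0.898 2.344 -2.37
v 1.24 0.778 -1.045
v 0.841 2.549 -2.114
v 1.183 0.982 -0.789
v -3.249 -1.891 -4.284
v -3.185 -2.48 -3.647
v -4.084 -1.573 -3.905
v -4.019 -2.162 -3.269
v -2.841 -1.358 -3.831
v -2.776 -1.947 -3.195
v -3.675 -1.04 -3.453
v -3.611 -1.629 -2.816
f 1 12 6
f 1 6 2
f 1 2 8
f 1 8 11
f 1 11 12
f 2 6 10
f 6 12 5
f 12 11 3
f 11 8 7
f 8 2 9
f 4 10 5
f 4 5 3
f 4 3 7
f 4 7 9
f 4 9 10
f 5 10 6
f 3 5 12
f 7 3 11
f 9 7 8
f 10 9 2
f 14 13 16
f 14 16 15
f 16 13 17
f 16 17 15
f 17 13 18
f 17 18 15
f 18 13 19
f 18 19 15
f 19 13 20
f 19 20 15
f 20 13 21
f 20 21 15
f 21 13 22
f 21 22 15
f 22 13 23
f 22 23 15
f 23 13 24
f 23 24 15
f 24 13 14
f 24 14 15
f 26 25 29
f 26 29 27
f 27 29 30
f 27 30 28
f 29 25 31
f 29 31 30
f 30 31 32
f 30 32 28
f 31 25 33
f 31 33 32
f 32 33 34
f 32 34 28
f 33 25 35
f 33 35 34
f 34 35 36
f 34 36 28
f 35 25 37
f 35 37 36
f 36 37 38
f 36 38 28
f 37 25 39
f 37 39 38
f 38 39 40
f 38 40 28
f 39 25 41
f 39 41 40
f 40 41 42
f 40 42 28
f 41 25 43
f 41 43 42
f 42 43 44
f 42 44 28
f 43 25 45
f 43 45 44
f 44 45 46
f 44 46 28
f 45 25 47
f 45 47 46
f 46 47 48
f 46 48 28
f 47 25 49
f 47 49 48
f 48 49 50
f 48 50 28
f 49 25 51
f 49 51 50
f 50 51 52
f 50 52 28
f 51 25 53
f 51 53 52
f 52 53 54
f 52 54 28
f 53 25 55
f 53 55 54
f 54 55 56
f 54 56 28
f 55 25 26
f 55 26 56
f 56 26 27
f 56 27 28
f 58 60 57
f 61 58 57
f 57 60 59
f 59 61 57
f 58 64 60
f 62 58 61
f 62 64 58
f 60 64 59
f 63 61 59
f 59 64 63
f 63 62 61
f 64 62 63



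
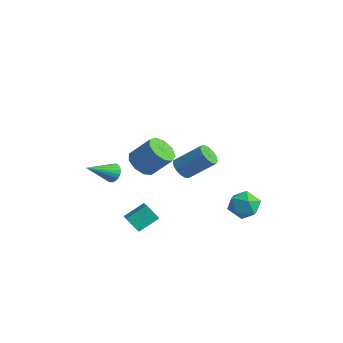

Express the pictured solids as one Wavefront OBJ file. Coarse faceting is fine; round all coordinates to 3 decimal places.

v -3.885 0.45 -1.955
v -3.063 -0.043 -2.241
v -2.133 0.737 -0.911
v -2.955 1.23 -0.625
v -3.101 0.558 -2.566
v -2.171 1.338 -1.237
v -3.506 1.108 -2.606
v -2.576 1.888 -1.276
v -4.088 1.35 -2.34
v -3.158 2.13 -1.011
v -4.575 1.171 -1.895
v -3.645 1.951 -0.566
v -4.739 0.655 -1.477
v -3.809 1.435 -0.148
v -4.504 0.043 -1.283
v -3.574 0.823 0.046
v -3.979 -0.379 -1.403
v -3.049 0.401 -0.074
v -3.41 -0.412 -1.781
v -2.48 0.368 -0.452
v 1.948 3.718 -3.148
v 2.659 3.469 -3.866
v 2.021 2.151 -2.534
v 2.732 1.902 -3.252
v 2.976 2.561 -2.483
v 2.931 3.529 -2.863
v 1.749 2.091 -3.537
v 1.704 3.059 -3.917
v 2.537 2.464 -4.106
v 3.295 2.754 -3.455
v 1.385 2.866 -2.945
v 2.143 3.156 -2.294
v 0.269 -3.834 -2.557
v 0.531 -2.638 -1.857
v -0.51 -3.424 -2.964
v -0.248 -2.228 -2.265
v 0.908 -3.472 -3.415
v 1.17 -2.276 -2.716
v 0.129 -3.062 -3.823
v 0.391 -1.866 -3.123
v -3.337 -1.999 -1.472
v -2.983 -2.316 -1.93
v -3.543 -3.681 -0.468
v -2.789 -2.235 -1.754
v -2.689 -2.112 -1.529
v -2.702 -1.971 -1.295
v -2.824 -1.834 -1.091
v -3.035 -1.726 -0.953
v -3.298 -1.665 -0.904
v -3.568 -1.661 -0.954
v -3.798 -1.717 -1.094
v -3.948 -1.82 -1.299
v -3.993 -1.955 -1.534
v -3.924 -2.098 -1.758
v -3.753 -2.223 -1.933
v -3.511 -2.309 -2.028
v -3.238 -2.342 -2.027
v 2.882 -2.113 2.07
v 3.407 -2.067 1.594
v 4.423 -1.041 2.814
v 3.898 -1.087 3.29
v 3.167 -1.753 1.529
v 4.184 -0.727 2.749
v 2.838 -1.553 1.636
v 3.854 -0.527 2.856
v 2.522 -1.531 1.881
v 3.538 -0.505 3.1
v 2.32 -1.694 2.186
v 3.337 -0.668 3.405
v 2.297 -1.99 2.454
v 3.313 -0.964 3.673
v 2.46 -2.325 2.6
v 3.476 -1.299 3.82
v 2.756 -2.593 2.578
v 3.772 -1.567 3.798
v 3.093 -2.708 2.395
v 4.109 -1.682 3.615
v 3.362 -2.634 2.109
v 4.378 -1.609 3.328
v 3.479 -2.395 1.81
v 4.495 -1.37 3.03
f 2 1 5
f 2 5 3
f 3 5 6
f 3 6 4
f 5 1 7
f 5 7 6
f 6 7 8
f 6 8 4
f 7 1 9
f 7 9 8
f 8 9 10
f 8 10 4
f 9 1 11
f 9 11 10
f 10 11 12
f 10 12 4
f 11 1 13
f 11 13 12
f 12 13 14
f 12 14 4
f 13 1 15
f 13 15 14
f 14 15 16
f 14 16 4
f 15 1 17
f 15 17 16
f 16 17 18
f 16 18 4
f 17 1 19
f 17 19 18
f 18 19 20
f 18 20 4
f 19 1 2
f 19 2 20
f 20 2 3
f 20 3 4
f 21 32 26
f 21 26 22
f 21 22 28
f 21 28 31
f 21 31 32
f 22 26 30
f 26 32 25
f 32 31 23
f 31 28 27
f 28 22 29
f 24 30 25
f 24 25 23
f 24 23 27
f 24 27 29
f 24 29 30
f 25 30 26
f 23 25 32
f 27 23 31
f 29 27 28
f 30 29 22
f 34 36 33
f 37 34 33
f 33 36 35
f 35 37 33
f 34 40 36
f 38 34 37
f 38 40 34
f 36 40 35
f 39 37 35
f 35 40 39
f 39 38 37
f 40 38 39
f 42 41 44
f 42 44 43
f 44 41 45
f 44 45 43
f 45 41 46
f 45 46 43
f 46 41 47
f 46 47 43
f 47 41 48
f 47 48 43
f 48 41 49
f 48 49 43
f 49 41 50
f 49 50 43
f 50 41 51
f 50 51 43
f 51 41 52
f 51 52 43
f 52 41 53
f 52 53 43
f 53 41 54
f 53 54 43
f 54 41 55
f 54 55 43
f 55 41 56
f 55 56 43
f 56 41 57
f 56 57 43
f 57 41 42
f 57 42 43
f 59 58 62
f 59 62 60
f 60 62 63
f 60 63 61
f 62 58 64
f 62 64 63
f 63 64 65
f 63 65 61
f 64 58 66
f 64 66 65
f 65 66 67
f 65 67 61
f 66 58 68
f 66 68 67
f 67 68 69
f 67 69 61
f 68 58 70
f 68 70 69
f 69 70 71
f 69 71 61
f 70 58 72
f 70 72 71
f 71 72 73
f 71 73 61
f 72 58 74
f 72 74 73
f 73 74 75
f 73 75 61
f 74 58 76
f 74 76 75
f 75 76 77
f 75 77 61
f 76 58 78
f 76 78 77
f 77 78 79
f 77 79 61
f 78 58 80
f 78 80 79
f 79 80 81
f 79 81 61
f 80 58 59
f 80 59 81
f 81 59 60
f 81 60 61



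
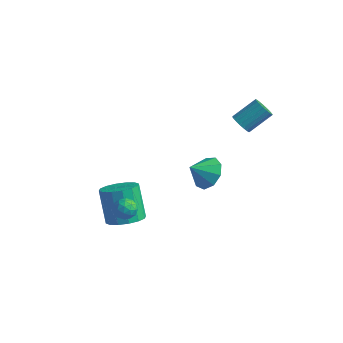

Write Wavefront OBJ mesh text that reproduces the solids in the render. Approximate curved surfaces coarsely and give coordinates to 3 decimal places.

v 1.038 1.588 -0.568
v 1.623 1.933 0.179
v 0.502 0.772 0.228
v 1.035 2.295 0.154
v 0.448 2.325 -0.21
v 0.137 2.011 -0.741
v 0.248 1.499 -1.191
v 0.728 1.029 -1.35
v 1.354 0.82 -1.143
v 1.831 0.971 -0.667
v 1.938 1.411 -0.145
v -1.662 -2.1 -1.296
v -1.032 -2.059 -1.094
v -1.348 -2.641 -2.166
v -0.718 -2.6 -1.964
v -1.149 -2.979 -1.632
v -1.343 -2.644 -1.094
v -1.037 -2.056 -2.166
v -1.231 -1.721 -1.628
v -0.646 -2.032 -1.632
v -0.715 -2.602 -1.301
v -1.665 -2.098 -1.959
v -1.734 -2.668 -1.628
v -1.375 -2.032 -1.119
v -1.005 -2.668 -2.141
v -1.258 -2.891 -1.946
v -0.888 -2.867 -1.827
v -1.557 -2.376 -1.119
v -1.187 -2.351 -1
v -1.256 -2.892 -1.316
v -1.193 -2.349 -2.26
v -0.823 -2.324 -2.141
v -1.492 -1.833 -1.433
v -1.122 -1.809 -1.314
v -1.124 -1.808 -1.944
v -0.778 -1.992 -1.316
v -0.593 -2.31 -1.827
v -0.781 -1.99 -1.946
v -0.895 -1.793 -1.63
v -0.818 -2.327 -1.122
v -0.633 -2.645 -1.633
v -0.887 -2.868 -1.438
v -1.001 -2.671 -1.122
v -0.591 -2.311 -1.438
v -1.747 -2.055 -1.627
v -1.562 -2.373 -2.138
v -1.379 -2.029 -2.138
v -1.493 -1.832 -1.822
v -1.787 -2.39 -1.433
v -1.602 -2.708 -1.944
v -1.485 -2.907 -1.63
v -1.599 -2.71 -1.314
v -1.789 -2.389 -1.822
v -2.153 -1.039 -4.083
v -1.245 -1.18 -3.596
v -2.099 -0.582 -1.831
v -3.007 -0.441 -2.317
v -1.235 -0.668 -3.764
v -2.089 -0.071 -1.999
v -1.471 -0.256 -4.018
v -2.325 0.341 -2.252
v -1.89 -0.054 -4.289
v -2.743 0.544 -2.523
v -2.379 -0.115 -4.505
v -3.233 0.482 -2.739
v -2.808 -0.424 -4.607
v -3.662 0.173 -2.842
v -3.061 -0.898 -4.569
v -3.915 -0.3 -2.804
v -3.071 -1.409 -4.401
v -3.925 -0.812 -2.636
v -2.835 -1.821 -4.148
v -3.689 -1.224 -2.382
v -2.417 -2.024 -3.877
v -3.27 -1.426 -2.111
v -1.927 -1.962 -3.661
v -2.781 -1.365 -1.895
v -1.498 -1.653 -3.558
v -2.352 -1.056 -1.793
v 1.774 3.413 2.381
v 2.11 3.623 1.892
v 2.762 4.718 2.809
v 2.426 4.507 3.299
v 1.892 3.767 1.874
v 2.544 4.862 2.792
v 1.654 3.85 1.944
v 2.306 4.945 2.862
v 1.437 3.858 2.09
v 2.088 4.952 3.008
v 1.277 3.788 2.286
v 1.929 4.883 3.204
v 1.204 3.654 2.499
v 1.856 4.748 3.416
v 1.229 3.478 2.691
v 1.881 4.572 3.608
v 1.349 3.29 2.829
v 2 4.385 3.747
v 1.542 3.124 2.891
v 2.194 4.218 3.808
v 1.775 3.008 2.864
v 2.427 4.102 3.781
v 2.008 2.961 2.753
v 2.66 4.056 3.671
v 2.201 2.993 2.579
v 2.852 4.088 3.496
v 2.32 3.098 2.37
v 2.971 4.192 3.287
v 2.344 3.256 2.163
v 2.996 4.351 3.081
v 2.27 3.442 1.994
v 2.922 4.537 2.911
f 2 1 4
f 2 4 3
f 4 1 5
f 4 5 3
f 5 1 6
f 5 6 3
f 6 1 7
f 6 7 3
f 7 1 8
f 7 8 3
f 8 1 9
f 8 9 3
f 9 1 10
f 9 10 3
f 10 1 11
f 10 11 3
f 11 1 2
f 11 2 3
f 12 49 28
f 49 23 52
f 28 52 17
f 49 52 28
f 12 28 24
f 28 17 29
f 24 29 13
f 28 29 24
f 12 24 33
f 24 13 34
f 33 34 19
f 24 34 33
f 12 33 45
f 33 19 48
f 45 48 22
f 33 48 45
f 12 45 49
f 45 22 53
f 49 53 23
f 45 53 49
f 13 29 40
f 29 17 43
f 40 43 21
f 29 43 40
f 17 52 30
f 52 23 51
f 30 51 16
f 52 51 30
f 23 53 50
f 53 22 46
f 50 46 14
f 53 46 50
f 22 48 47
f 48 19 35
f 47 35 18
f 48 35 47
f 19 34 39
f 34 13 36
f 39 36 20
f 34 36 39
f 15 41 27
f 41 21 42
f 27 42 16
f 41 42 27
f 15 27 25
f 27 16 26
f 25 26 14
f 27 26 25
f 15 25 32
f 25 14 31
f 32 31 18
f 25 31 32
f 15 32 37
f 32 18 38
f 37 38 20
f 32 38 37
f 15 37 41
f 37 20 44
f 41 44 21
f 37 44 41
f 16 42 30
f 42 21 43
f 30 43 17
f 42 43 30
f 14 26 50
f 26 16 51
f 50 51 23
f 26 51 50
f 18 31 47
f 31 14 46
f 47 46 22
f 31 46 47
f 20 38 39
f 38 18 35
f 39 35 19
f 38 35 39
f 21 44 40
f 44 20 36
f 40 36 13
f 44 36 40
f 55 54 58
f 55 58 56
f 56 58 59
f 56 59 57
f 58 54 60
f 58 60 59
f 59 60 61
f 59 61 57
f 60 54 62
f 60 62 61
f 61 62 63
f 61 63 57
f 62 54 64
f 62 64 63
f 63 64 65
f 63 65 57
f 64 54 66
f 64 66 65
f 65 66 67
f 65 67 57
f 66 54 68
f 66 68 67
f 67 68 69
f 67 69 57
f 68 54 70
f 68 70 69
f 69 70 71
f 69 71 57
f 70 54 72
f 70 72 71
f 71 72 73
f 71 73 57
f 72 54 74
f 72 74 73
f 73 74 75
f 73 75 57
f 74 54 76
f 74 76 75
f 75 76 77
f 75 77 57
f 76 54 78
f 76 78 77
f 77 78 79
f 77 79 57
f 78 54 55
f 78 55 79
f 79 55 56
f 79 56 57
f 81 80 84
f 81 84 82
f 82 84 85
f 82 85 83
f 84 80 86
f 84 86 85
f 85 86 87
f 85 87 83
f 86 80 88
f 86 88 87
f 87 88 89
f 87 89 83
f 88 80 90
f 88 90 89
f 89 90 91
f 89 91 83
f 90 80 92
f 90 92 91
f 91 92 93
f 91 93 83
f 92 80 94
f 92 94 93
f 93 94 95
f 93 95 83
f 94 80 96
f 94 96 95
f 95 96 97
f 95 97 83
f 96 80 98
f 96 98 97
f 97 98 99
f 97 99 83
f 98 80 100
f 98 100 99
f 99 100 101
f 99 101 83
f 100 80 102
f 100 102 101
f 101 102 103
f 101 103 83
f 102 80 104
f 102 104 103
f 103 104 105
f 103 105 83
f 104 80 106
f 104 106 105
f 105 106 107
f 105 107 83
f 106 80 108
f 106 108 107
f 107 108 109
f 107 109 83
f 108 80 110
f 108 110 109
f 109 110 111
f 109 111 83
f 110 80 81
f 110 81 111
f 111 81 82
f 111 82 83



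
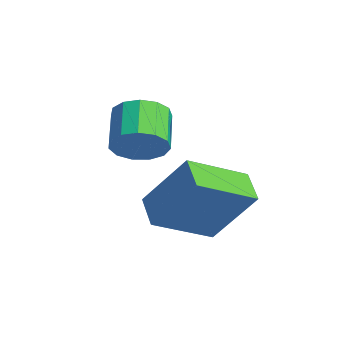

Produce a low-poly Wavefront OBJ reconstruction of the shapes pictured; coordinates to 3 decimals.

v 2.338 1.907 -3.327
v 3.028 2.952 -1.555
v 2.309 3.772 -4.416
v 2.999 4.817 -2.644
v 3.381 1.743 -3.636
v 4.071 2.788 -1.864
v 3.352 3.608 -4.725
v 4.042 4.653 -2.953
v 0.996 2.376 -2.086
v 1.473 2.669 -1.394
v 0.322 3.197 -0.823
v -0.156 2.904 -1.514
v 1.475 3.038 -1.733
v 0.323 3.566 -1.162
v 1.324 3.197 -2.184
v 0.172 3.726 -1.613
v 1.069 3.096 -2.604
v -0.083 3.624 -2.033
v 0.791 2.765 -2.859
v -0.361 3.294 -2.288
v 0.578 2.312 -2.869
v -0.574 2.84 -2.297
v 0.497 1.878 -2.63
v -0.654 2.407 -2.058
v 0.575 1.603 -2.218
v -0.576 2.131 -1.647
v 0.787 1.573 -1.764
v -0.365 2.101 -1.193
v 1.064 1.798 -1.413
v -0.087 2.326 -0.841
v 1.32 2.206 -1.275
v 0.169 2.735 -0.703
f 2 4 1
f 5 2 1
f 1 4 3
f 3 5 1
f 2 8 4
f 6 2 5
f 6 8 2
f 4 8 3
f 7 5 3
f 3 8 7
f 7 6 5
f 8 6 7
f 10 9 13
f 10 13 11
f 11 13 14
f 11 14 12
f 13 9 15
f 13 15 14
f 14 15 16
f 14 16 12
f 15 9 17
f 15 17 16
f 16 17 18
f 16 18 12
f 17 9 19
f 17 19 18
f 18 19 20
f 18 20 12
f 19 9 21
f 19 21 20
f 20 21 22
f 20 22 12
f 21 9 23
f 21 23 22
f 22 23 24
f 22 24 12
f 23 9 25
f 23 25 24
f 24 25 26
f 24 26 12
f 25 9 27
f 25 27 26
f 26 27 28
f 26 28 12
f 27 9 29
f 27 29 28
f 28 29 30
f 28 30 12
f 29 9 31
f 29 31 30
f 30 31 32
f 30 32 12
f 31 9 10
f 31 10 32
f 32 10 11
f 32 11 12



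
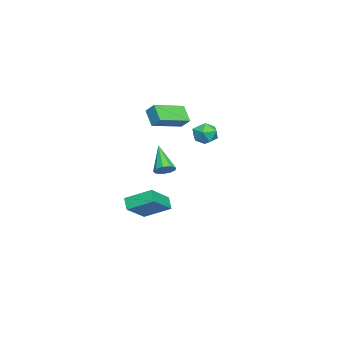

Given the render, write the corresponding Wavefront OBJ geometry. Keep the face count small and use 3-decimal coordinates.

v -1.748 -2.207 -5.066
v -2.33 -2.525 -4.442
v -1.749 -0.576 -4.237
v -2.33 -0.893 -3.613
v -0.21 -2.787 -3.927
v -0.791 -3.104 -3.303
v -0.21 -1.155 -3.098
v -0.792 -1.473 -2.474
v -3.682 -0.487 1.606
v -4.394 -1.041 2.499
v -3.393 0.088 2.192
v -4.105 -0.467 3.086
v -2.035 -1.813 2.094
v -2.747 -2.368 2.988
v -1.746 -1.239 2.681
v -2.458 -1.793 3.574
v 1.015 -0.205 -0.118
v 1.497 -0.579 0.108
v -0.175 -0.895 1.278
v 1.504 -0.183 0.31
v 1.283 0.203 0.312
v 0.936 0.397 0.112
v 0.627 0.31 -0.195
v 0.499 -0.018 -0.466
v 0.613 -0.434 -0.574
v 0.915 -0.743 -0.469
v 1.264 -0.8 -0.2
v 3.093 3.227 3.876
v 3.593 2.589 3.883
v 2.187 2.511 3.257
v 2.687 1.873 3.264
v 2.364 2.141 3.956
v 2.923 2.584 4.339
v 2.857 2.516 2.801
v 3.416 2.959 3.184
v 3.446 2.15 3.218
v 3.142 1.919 3.932
v 2.638 3.181 3.208
v 2.334 2.95 3.922
f 2 4 1
f 5 2 1
f 1 4 3
f 3 5 1
f 2 8 4
f 6 2 5
f 6 8 2
f 4 8 3
f 7 5 3
f 3 8 7
f 7 6 5
f 8 6 7
f 10 12 9
f 13 10 9
f 9 12 11
f 11 13 9
f 10 16 12
f 14 10 13
f 14 16 10
f 12 16 11
f 15 13 11
f 11 16 15
f 15 14 13
f 16 14 15
f 18 17 20
f 18 20 19
f 20 17 21
f 20 21 19
f 21 17 22
f 21 22 19
f 22 17 23
f 22 23 19
f 23 17 24
f 23 24 19
f 24 17 25
f 24 25 19
f 25 17 26
f 25 26 19
f 26 17 27
f 26 27 19
f 27 17 18
f 27 18 19
f 28 39 33
f 28 33 29
f 28 29 35
f 28 35 38
f 28 38 39
f 29 33 37
f 33 39 32
f 39 38 30
f 38 35 34
f 35 29 36
f 31 37 32
f 31 32 30
f 31 30 34
f 31 34 36
f 31 36 37
f 32 37 33
f 30 32 39
f 34 30 38
f 36 34 35
f 37 36 29



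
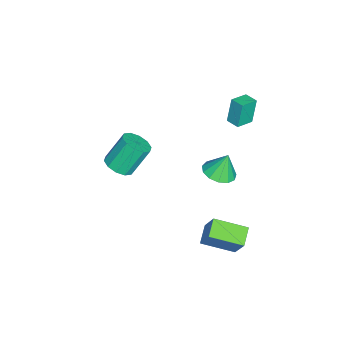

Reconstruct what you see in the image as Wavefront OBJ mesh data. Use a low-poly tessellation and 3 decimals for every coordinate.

v 0.093 1.816 -0.418
v 0.851 2.492 -0.509
v -0.133 2.264 1.038
v 0.371 2.765 -0.667
v -0.198 2.737 -0.746
v -0.674 2.416 -0.721
v -0.907 1.905 -0.6
v -0.823 1.366 -0.421
v -0.448 0.969 -0.241
v 0.099 0.841 -0.117
v 0.643 1.023 -0.089
v 1.013 1.457 -0.165
v 1.091 2.004 -0.322
v 2.263 1.538 -3.325
v 2.993 2.185 -1.672
v 1.99 3.458 -3.956
v 2.721 4.106 -2.303
v 3.379 1.534 -3.817
v 4.11 2.182 -2.164
v 3.107 3.455 -4.448
v 3.837 4.102 -2.795
v -1.197 -4.386 -2.788
v -0.488 -4.809 -2.279
v -1.195 -3.877 -0.522
v -1.903 -3.454 -1.032
v -0.284 -4.281 -2.477
v -0.991 -3.349 -0.72
v -0.429 -3.793 -2.794
v -1.136 -2.862 -1.037
v -0.867 -3.532 -3.109
v -1.574 -2.6 -1.352
v -1.431 -3.596 -3.301
v -2.138 -2.665 -1.545
v -1.905 -3.963 -3.298
v -2.612 -3.031 -1.541
v -2.109 -4.491 -3.1
v -2.816 -3.559 -1.343
v -1.964 -4.978 -2.783
v -2.671 -4.047 -1.026
v -1.526 -5.24 -2.468
v -2.233 -4.308 -0.711
v -0.962 -5.175 -2.275
v -1.669 -4.244 -0.519
v -1.94 1.769 2.335
v -2.318 1.917 3.955
v -2.867 2.393 2.062
v -3.245 2.541 3.682
v -1.475 2.479 2.378
v -1.853 2.627 3.998
v -2.402 3.103 2.105
v -2.78 3.251 3.725
f 2 1 4
f 2 4 3
f 4 1 5
f 4 5 3
f 5 1 6
f 5 6 3
f 6 1 7
f 6 7 3
f 7 1 8
f 7 8 3
f 8 1 9
f 8 9 3
f 9 1 10
f 9 10 3
f 10 1 11
f 10 11 3
f 11 1 12
f 11 12 3
f 12 1 13
f 12 13 3
f 13 1 2
f 13 2 3
f 15 17 14
f 18 15 14
f 14 17 16
f 16 18 14
f 15 21 17
f 19 15 18
f 19 21 15
f 17 21 16
f 20 18 16
f 16 21 20
f 20 19 18
f 21 19 20
f 23 22 26
f 23 26 24
f 24 26 27
f 24 27 25
f 26 22 28
f 26 28 27
f 27 28 29
f 27 29 25
f 28 22 30
f 28 30 29
f 29 30 31
f 29 31 25
f 30 22 32
f 30 32 31
f 31 32 33
f 31 33 25
f 32 22 34
f 32 34 33
f 33 34 35
f 33 35 25
f 34 22 36
f 34 36 35
f 35 36 37
f 35 37 25
f 36 22 38
f 36 38 37
f 37 38 39
f 37 39 25
f 38 22 40
f 38 40 39
f 39 40 41
f 39 41 25
f 40 22 42
f 40 42 41
f 41 42 43
f 41 43 25
f 42 22 23
f 42 23 43
f 43 23 24
f 43 24 25
f 45 47 44
f 48 45 44
f 44 47 46
f 46 48 44
f 45 51 47
f 49 45 48
f 49 51 45
f 47 51 46
f 50 48 46
f 46 51 50
f 50 49 48
f 51 49 50

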